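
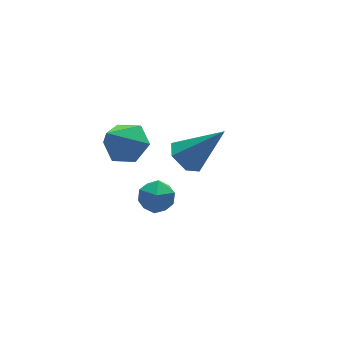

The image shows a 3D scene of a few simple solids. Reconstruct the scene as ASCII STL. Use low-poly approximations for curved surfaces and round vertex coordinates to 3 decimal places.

solid 
facet normal 0.518 0.321 -0.793
outer loop
vertex -2.64 2.905 -0.178
vertex -3.249 2.686 -0.665
vertex -3.23 3.432 -0.35
endloop
endfacet
facet normal 0.226 0.522 0.823
outer loop
vertex -2.64 2.905 -0.178
vertex -3.23 3.432 -0.35
vertex -4.171 2.114 0.745
endloop
endfacet
facet normal 0.518 0.322 -0.793
outer loop
vertex -3.23 3.432 -0.35
vertex -3.249 2.686 -0.665
vertex -3.84 3.213 -0.837
endloop
endfacet
facet normal -0.569 0.726 0.386
outer loop
vertex -3.23 3.432 -0.35
vertex -3.84 3.213 -0.837
vertex -4.171 2.114 0.745
endloop
endfacet
facet normal 0.518 0.322 -0.792
outer loop
vertex -3.84 3.213 -0.837
vertex -3.249 2.686 -0.665
vertex -3.858 2.467 -1.152
endloop
endfacet
facet normal -0.985 0.086 -0.147
outer loop
vertex -3.84 3.213 -0.837
vertex -3.858 2.467 -1.152
vertex -4.171 2.114 0.745
endloop
endfacet
facet normal 0.518 0.321 -0.793
outer loop
vertex -3.858 2.467 -1.152
vertex -3.249 2.686 -0.665
vertex -3.268 1.94 -0.98
endloop
endfacet
facet normal -0.606 -0.758 -0.241
outer loop
vertex -3.858 2.467 -1.152
vertex -3.268 1.94 -0.98
vertex -4.171 2.114 0.745
endloop
endfacet
facet normal 0.518 0.322 -0.793
outer loop
vertex -3.268 1.94 -0.98
vertex -3.249 2.686 -0.665
vertex -2.658 2.159 -0.493
endloop
endfacet
facet normal 0.189 -0.962 0.196
outer loop
vertex -3.268 1.94 -0.98
vertex -2.658 2.159 -0.493
vertex -4.171 2.114 0.745
endloop
endfacet
facet normal 0.518 0.322 -0.792
outer loop
vertex -2.658 2.159 -0.493
vertex -3.249 2.686 -0.665
vertex -2.64 2.905 -0.178
endloop
endfacet
facet normal 0.605 -0.322 0.728
outer loop
vertex -2.658 2.159 -0.493
vertex -2.64 2.905 -0.178
vertex -4.171 2.114 0.745
endloop
endfacet
facet normal -0.312 0.032 0.950
outer loop
vertex -4.436 -1.017 0.807
vertex -4.137 -1.596 0.925
vertex -3.807 -1.028 1.014
endloop
endfacet
facet normal -0.215 0.691 0.691
outer loop
vertex -4.436 -1.017 0.807
vertex -3.807 -1.028 1.014
vertex -3.99 -0.608 0.537
endloop
endfacet
facet normal -0.632 0.766 0.117
outer loop
vertex -4.436 -1.017 0.807
vertex -3.99 -0.608 0.537
vertex -4.434 -0.915 0.152
endloop
endfacet
facet normal -0.988 0.154 0.021
outer loop
vertex -4.436 -1.017 0.807
vertex -4.434 -0.915 0.152
vertex -4.524 -1.526 0.392
endloop
endfacet
facet normal -0.790 -0.299 0.535
outer loop
vertex -4.436 -1.017 0.807
vertex -4.524 -1.526 0.392
vertex -4.137 -1.596 0.925
endloop
endfacet
facet normal 0.464 0.745 0.478
outer loop
vertex -3.99 -0.608 0.537
vertex -3.807 -1.028 1.014
vertex -3.416 -0.934 0.488
endloop
endfacet
facet normal 0.306 -0.318 0.897
outer loop
vertex -3.807 -1.028 1.014
vertex -4.137 -1.596 0.925
vertex -3.506 -1.545 0.728
endloop
endfacet
facet normal -0.466 -0.855 0.226
outer loop
vertex -4.137 -1.596 0.925
vertex -4.524 -1.526 0.392
vertex -3.95 -1.852 0.343
endloop
endfacet
facet normal -0.786 -0.122 -0.606
outer loop
vertex -4.524 -1.526 0.392
vertex -4.434 -0.915 0.152
vertex -4.133 -1.432 -0.134
endloop
endfacet
facet normal -0.210 0.868 -0.449
outer loop
vertex -4.434 -0.915 0.152
vertex -3.99 -0.608 0.537
vertex -3.803 -0.864 -0.045
endloop
endfacet
facet normal 0.988 -0.154 -0.021
outer loop
vertex -3.504 -1.443 0.073
vertex -3.416 -0.934 0.488
vertex -3.506 -1.545 0.728
endloop
endfacet
facet normal 0.632 -0.766 -0.117
outer loop
vertex -3.504 -1.443 0.073
vertex -3.506 -1.545 0.728
vertex -3.95 -1.852 0.343
endloop
endfacet
facet normal 0.215 -0.691 -0.691
outer loop
vertex -3.504 -1.443 0.073
vertex -3.95 -1.852 0.343
vertex -4.133 -1.432 -0.134
endloop
endfacet
facet normal 0.312 -0.032 -0.950
outer loop
vertex -3.504 -1.443 0.073
vertex -4.133 -1.432 -0.134
vertex -3.803 -0.864 -0.045
endloop
endfacet
facet normal 0.790 0.299 -0.535
outer loop
vertex -3.504 -1.443 0.073
vertex -3.803 -0.864 -0.045
vertex -3.416 -0.934 0.488
endloop
endfacet
facet normal 0.786 0.122 0.606
outer loop
vertex -3.506 -1.545 0.728
vertex -3.416 -0.934 0.488
vertex -3.807 -1.028 1.014
endloop
endfacet
facet normal 0.210 -0.868 0.449
outer loop
vertex -3.95 -1.852 0.343
vertex -3.506 -1.545 0.728
vertex -4.137 -1.596 0.925
endloop
endfacet
facet normal -0.464 -0.745 -0.478
outer loop
vertex -4.133 -1.432 -0.134
vertex -3.95 -1.852 0.343
vertex -4.524 -1.526 0.392
endloop
endfacet
facet normal -0.306 0.318 -0.897
outer loop
vertex -3.803 -0.864 -0.045
vertex -4.133 -1.432 -0.134
vertex -4.434 -0.915 0.152
endloop
endfacet
facet normal 0.466 0.855 -0.226
outer loop
vertex -3.416 -0.934 0.488
vertex -3.803 -0.864 -0.045
vertex -3.99 -0.608 0.537
endloop
endfacet
facet normal -0.629 0.268 -0.730
outer loop
vertex -0.839 2.327 -2.17
vertex -1.391 2.189 -1.745
vertex -1.104 2.838 -1.754
endloop
endfacet
facet normal 0.846 0.523 -0.103
outer loop
vertex -0.839 2.327 -2.17
vertex -1.104 2.838 -1.754
vertex -0.229 1.691 -0.395
endloop
endfacet
facet normal -0.629 0.268 -0.730
outer loop
vertex -1.104 2.838 -1.754
vertex -1.391 2.189 -1.745
vertex -1.656 2.7 -1.329
endloop
endfacet
facet normal 0.217 0.810 0.544
outer loop
vertex -1.104 2.838 -1.754
vertex -1.656 2.7 -1.329
vertex -0.229 1.691 -0.395
endloop
endfacet
facet normal -0.628 0.269 -0.730
outer loop
vertex -1.656 2.7 -1.329
vertex -1.391 2.189 -1.745
vertex -1.943 2.051 -1.321
endloop
endfacet
facet normal -0.432 0.202 0.879
outer loop
vertex -1.656 2.7 -1.329
vertex -1.943 2.051 -1.321
vertex -0.229 1.691 -0.395
endloop
endfacet
facet normal -0.628 0.269 -0.730
outer loop
vertex -1.943 2.051 -1.321
vertex -1.391 2.189 -1.745
vertex -1.679 1.54 -1.736
endloop
endfacet
facet normal -0.450 -0.691 0.565
outer loop
vertex -1.943 2.051 -1.321
vertex -1.679 1.54 -1.736
vertex -0.229 1.691 -0.395
endloop
endfacet
facet normal -0.629 0.269 -0.729
outer loop
vertex -1.679 1.54 -1.736
vertex -1.391 2.189 -1.745
vertex -1.127 1.678 -2.161
endloop
endfacet
facet normal 0.180 -0.980 -0.084
outer loop
vertex -1.679 1.54 -1.736
vertex -1.127 1.678 -2.161
vertex -0.229 1.691 -0.395
endloop
endfacet
facet normal -0.629 0.269 -0.729
outer loop
vertex -1.127 1.678 -2.161
vertex -1.391 2.189 -1.745
vertex -0.839 2.327 -2.17
endloop
endfacet
facet normal 0.828 -0.373 -0.418
outer loop
vertex -1.127 1.678 -2.161
vertex -0.839 2.327 -2.17
vertex -0.229 1.691 -0.395
endloop
endfacet

endsolid


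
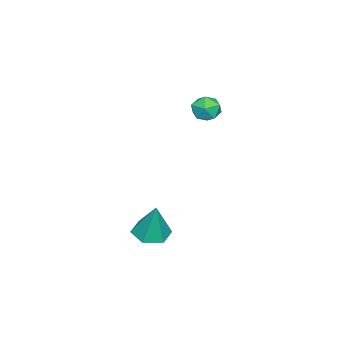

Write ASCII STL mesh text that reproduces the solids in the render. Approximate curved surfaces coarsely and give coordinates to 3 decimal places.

solid 
facet normal -0.188 -0.219 -0.958
outer loop
vertex 2.907 -1.473 -4.956
vertex 2.035 -1.494 -4.78
vertex 2.421 -0.731 -5.03
endloop
endfacet
facet normal 0.826 0.552 0.111
outer loop
vertex 2.907 -1.473 -4.956
vertex 2.421 -0.731 -5.03
vertex 2.385 -1.086 -3.0
endloop
endfacet
facet normal -0.188 -0.219 -0.958
outer loop
vertex 2.421 -0.731 -5.03
vertex 2.035 -1.494 -4.78
vertex 1.548 -0.752 -4.854
endloop
endfacet
facet normal 0.011 0.985 0.172
outer loop
vertex 2.421 -0.731 -5.03
vertex 1.548 -0.752 -4.854
vertex 2.385 -1.086 -3.0
endloop
endfacet
facet normal -0.187 -0.218 -0.958
outer loop
vertex 1.548 -0.752 -4.854
vertex 2.035 -1.494 -4.78
vertex 1.163 -1.515 -4.605
endloop
endfacet
facet normal -0.743 0.515 0.428
outer loop
vertex 1.548 -0.752 -4.854
vertex 1.163 -1.515 -4.605
vertex 2.385 -1.086 -3.0
endloop
endfacet
facet normal -0.187 -0.219 -0.958
outer loop
vertex 1.163 -1.515 -4.605
vertex 2.035 -1.494 -4.78
vertex 1.65 -2.256 -4.531
endloop
endfacet
facet normal -0.681 -0.386 0.622
outer loop
vertex 1.163 -1.515 -4.605
vertex 1.65 -2.256 -4.531
vertex 2.385 -1.086 -3.0
endloop
endfacet
facet normal -0.188 -0.218 -0.958
outer loop
vertex 1.65 -2.256 -4.531
vertex 2.035 -1.494 -4.78
vertex 2.522 -2.235 -4.707
endloop
endfacet
facet normal 0.133 -0.817 0.561
outer loop
vertex 1.65 -2.256 -4.531
vertex 2.522 -2.235 -4.707
vertex 2.385 -1.086 -3.0
endloop
endfacet
facet normal -0.188 -0.218 -0.958
outer loop
vertex 2.522 -2.235 -4.707
vertex 2.035 -1.494 -4.78
vertex 2.907 -1.473 -4.956
endloop
endfacet
facet normal 0.886 -0.348 0.305
outer loop
vertex 2.522 -2.235 -4.707
vertex 2.907 -1.473 -4.956
vertex 2.385 -1.086 -3.0
endloop
endfacet
facet normal -0.585 0.771 0.249
outer loop
vertex -1.636 0.082 1.05
vertex -1.846 -0.281 1.68
vertex -1.242 0.174 1.69
endloop
endfacet
facet normal -0.022 0.991 -0.129
outer loop
vertex -1.636 0.082 1.05
vertex -1.242 0.174 1.69
vertex -0.879 0.096 1.029
endloop
endfacet
facet normal -0.033 0.653 -0.757
outer loop
vertex -1.636 0.082 1.05
vertex -0.879 0.096 1.029
vertex -1.26 -0.407 0.612
endloop
endfacet
facet normal -0.602 0.224 -0.767
outer loop
vertex -1.636 0.082 1.05
vertex -1.26 -0.407 0.612
vertex -1.858 -0.641 1.013
endloop
endfacet
facet normal -0.944 0.297 -0.143
outer loop
vertex -1.636 0.082 1.05
vertex -1.858 -0.641 1.013
vertex -1.846 -0.281 1.68
endloop
endfacet
facet normal 0.569 0.793 0.219
outer loop
vertex -0.879 0.096 1.029
vertex -1.242 0.174 1.69
vertex -0.622 -0.259 1.647
endloop
endfacet
facet normal -0.342 0.436 0.833
outer loop
vertex -1.242 0.174 1.69
vertex -1.846 -0.281 1.68
vertex -1.22 -0.493 2.048
endloop
endfacet
facet normal -0.924 -0.330 0.195
outer loop
vertex -1.846 -0.281 1.68
vertex -1.858 -0.641 1.013
vertex -1.601 -0.996 1.631
endloop
endfacet
facet normal -0.370 -0.449 -0.813
outer loop
vertex -1.858 -0.641 1.013
vertex -1.26 -0.407 0.612
vertex -1.238 -1.074 0.97
endloop
endfacet
facet normal 0.552 0.244 -0.798
outer loop
vertex -1.26 -0.407 0.612
vertex -0.879 0.096 1.029
vertex -0.634 -0.619 0.98
endloop
endfacet
facet normal 0.602 -0.224 0.767
outer loop
vertex -0.844 -0.982 1.61
vertex -0.622 -0.259 1.647
vertex -1.22 -0.493 2.048
endloop
endfacet
facet normal 0.033 -0.653 0.757
outer loop
vertex -0.844 -0.982 1.61
vertex -1.22 -0.493 2.048
vertex -1.601 -0.996 1.631
endloop
endfacet
facet normal 0.022 -0.991 0.129
outer loop
vertex -0.844 -0.982 1.61
vertex -1.601 -0.996 1.631
vertex -1.238 -1.074 0.97
endloop
endfacet
facet normal 0.585 -0.771 -0.249
outer loop
vertex -0.844 -0.982 1.61
vertex -1.238 -1.074 0.97
vertex -0.634 -0.619 0.98
endloop
endfacet
facet normal 0.944 -0.297 0.143
outer loop
vertex -0.844 -0.982 1.61
vertex -0.634 -0.619 0.98
vertex -0.622 -0.259 1.647
endloop
endfacet
facet normal 0.370 0.449 0.813
outer loop
vertex -1.22 -0.493 2.048
vertex -0.622 -0.259 1.647
vertex -1.242 0.174 1.69
endloop
endfacet
facet normal -0.552 -0.244 0.798
outer loop
vertex -1.601 -0.996 1.631
vertex -1.22 -0.493 2.048
vertex -1.846 -0.281 1.68
endloop
endfacet
facet normal -0.569 -0.793 -0.219
outer loop
vertex -1.238 -1.074 0.97
vertex -1.601 -0.996 1.631
vertex -1.858 -0.641 1.013
endloop
endfacet
facet normal 0.342 -0.436 -0.833
outer loop
vertex -0.634 -0.619 0.98
vertex -1.238 -1.074 0.97
vertex -1.26 -0.407 0.612
endloop
endfacet
facet normal 0.924 0.330 -0.195
outer loop
vertex -0.622 -0.259 1.647
vertex -0.634 -0.619 0.98
vertex -0.879 0.096 1.029
endloop
endfacet

endsolid


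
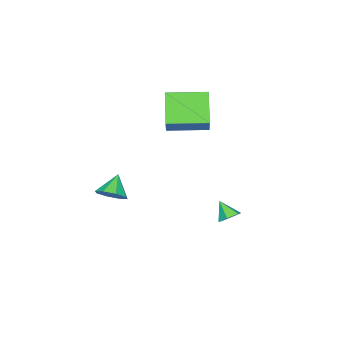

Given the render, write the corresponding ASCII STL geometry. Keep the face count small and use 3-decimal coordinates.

solid 
facet normal -0.580 -0.443 -0.684
outer loop
vertex -2.547 -3.291 3.357
vertex -3.834 -1.67 3.398
vertex -1.546 -2.461 1.971
endloop
endfacet
facet normal 0.622 -0.783 -0.020
outer loop
vertex -0.486 -1.65 3.222
vertex -2.547 -3.291 3.357
vertex -1.546 -2.461 1.971
endloop
endfacet
facet normal -0.580 -0.444 -0.684
outer loop
vertex -1.546 -2.461 1.971
vertex -3.834 -1.67 3.398
vertex -2.834 -0.841 2.012
endloop
endfacet
facet normal 0.526 0.437 -0.729
outer loop
vertex -2.834 -0.841 2.012
vertex -0.486 -1.65 3.222
vertex -1.546 -2.461 1.971
endloop
endfacet
facet normal -0.527 -0.437 0.729
outer loop
vertex -2.547 -3.291 3.357
vertex -2.774 -0.859 4.649
vertex -3.834 -1.67 3.398
endloop
endfacet
facet normal 0.622 -0.783 -0.019
outer loop
vertex -1.486 -2.479 4.608
vertex -2.547 -3.291 3.357
vertex -0.486 -1.65 3.222
endloop
endfacet
facet normal -0.526 -0.437 0.730
outer loop
vertex -1.486 -2.479 4.608
vertex -2.774 -0.859 4.649
vertex -2.547 -3.291 3.357
endloop
endfacet
facet normal -0.622 0.783 0.019
outer loop
vertex -3.834 -1.67 3.398
vertex -2.774 -0.859 4.649
vertex -2.834 -0.841 2.012
endloop
endfacet
facet normal 0.526 0.436 -0.730
outer loop
vertex -1.773 -0.029 3.263
vertex -0.486 -1.65 3.222
vertex -2.834 -0.841 2.012
endloop
endfacet
facet normal -0.622 0.783 0.019
outer loop
vertex -2.834 -0.841 2.012
vertex -2.774 -0.859 4.649
vertex -1.773 -0.029 3.263
endloop
endfacet
facet normal 0.580 0.443 0.684
outer loop
vertex -1.773 -0.029 3.263
vertex -1.486 -2.479 4.608
vertex -0.486 -1.65 3.222
endloop
endfacet
facet normal 0.579 0.443 0.684
outer loop
vertex -2.774 -0.859 4.649
vertex -1.486 -2.479 4.608
vertex -1.773 -0.029 3.263
endloop
endfacet
facet normal 0.666 0.207 -0.717
outer loop
vertex 3.432 -2.234 0.281
vertex 2.839 -2.239 -0.271
vertex 3.175 -1.675 0.204
endloop
endfacet
facet normal 0.193 0.220 0.956
outer loop
vertex 3.432 -2.234 0.281
vertex 3.175 -1.675 0.204
vertex 2.001 -2.501 0.631
endloop
endfacet
facet normal 0.665 0.208 -0.717
outer loop
vertex 3.175 -1.675 0.204
vertex 2.839 -2.239 -0.271
vertex 2.721 -1.447 -0.151
endloop
endfacet
facet normal -0.216 0.673 0.708
outer loop
vertex 3.175 -1.675 0.204
vertex 2.721 -1.447 -0.151
vertex 2.001 -2.501 0.631
endloop
endfacet
facet normal 0.667 0.208 -0.716
outer loop
vertex 2.721 -1.447 -0.151
vertex 2.839 -2.239 -0.271
vertex 2.337 -1.682 -0.577
endloop
endfacet
facet normal -0.697 0.669 0.259
outer loop
vertex 2.721 -1.447 -0.151
vertex 2.337 -1.682 -0.577
vertex 2.001 -2.501 0.631
endloop
endfacet
facet normal 0.667 0.208 -0.716
outer loop
vertex 2.337 -1.682 -0.577
vertex 2.839 -2.239 -0.271
vertex 2.247 -2.244 -0.824
endloop
endfacet
facet normal -0.969 0.211 -0.127
outer loop
vertex 2.337 -1.682 -0.577
vertex 2.247 -2.244 -0.824
vertex 2.001 -2.501 0.631
endloop
endfacet
facet normal 0.667 0.208 -0.716
outer loop
vertex 2.247 -2.244 -0.824
vertex 2.839 -2.239 -0.271
vertex 2.504 -2.803 -0.747
endloop
endfacet
facet normal -0.873 -0.432 -0.224
outer loop
vertex 2.247 -2.244 -0.824
vertex 2.504 -2.803 -0.747
vertex 2.001 -2.501 0.631
endloop
endfacet
facet normal 0.666 0.209 -0.716
outer loop
vertex 2.504 -2.803 -0.747
vertex 2.839 -2.239 -0.271
vertex 2.958 -3.031 -0.391
endloop
endfacet
facet normal -0.464 -0.885 0.025
outer loop
vertex 2.504 -2.803 -0.747
vertex 2.958 -3.031 -0.391
vertex 2.001 -2.501 0.631
endloop
endfacet
facet normal 0.666 0.209 -0.717
outer loop
vertex 2.958 -3.031 -0.391
vertex 2.839 -2.239 -0.271
vertex 3.342 -2.796 0.034
endloop
endfacet
facet normal 0.016 -0.881 0.472
outer loop
vertex 2.958 -3.031 -0.391
vertex 3.342 -2.796 0.034
vertex 2.001 -2.501 0.631
endloop
endfacet
facet normal 0.665 0.208 -0.717
outer loop
vertex 3.342 -2.796 0.034
vertex 2.839 -2.239 -0.271
vertex 3.432 -2.234 0.281
endloop
endfacet
facet normal 0.289 -0.424 0.859
outer loop
vertex 3.342 -2.796 0.034
vertex 3.432 -2.234 0.281
vertex 2.001 -2.501 0.631
endloop
endfacet
facet normal 0.142 0.678 -0.721
outer loop
vertex -1.202 0.974 -2.938
vertex -1.754 1.226 -2.81
vertex -1.245 1.429 -2.519
endloop
endfacet
facet normal 0.822 -0.342 0.456
outer loop
vertex -1.202 0.974 -2.938
vertex -1.245 1.429 -2.519
vertex -1.906 0.494 -2.03
endloop
endfacet
facet normal 0.142 0.678 -0.722
outer loop
vertex -1.245 1.429 -2.519
vertex -1.754 1.226 -2.81
vertex -1.796 1.681 -2.391
endloop
endfacet
facet normal 0.325 0.247 0.913
outer loop
vertex -1.245 1.429 -2.519
vertex -1.796 1.681 -2.391
vertex -1.906 0.494 -2.03
endloop
endfacet
facet normal 0.141 0.678 -0.722
outer loop
vertex -1.796 1.681 -2.391
vertex -1.754 1.226 -2.81
vertex -2.305 1.478 -2.681
endloop
endfacet
facet normal -0.558 0.288 0.778
outer loop
vertex -1.796 1.681 -2.391
vertex -2.305 1.478 -2.681
vertex -1.906 0.494 -2.03
endloop
endfacet
facet normal 0.141 0.678 -0.722
outer loop
vertex -2.305 1.478 -2.681
vertex -1.754 1.226 -2.81
vertex -2.262 1.023 -3.1
endloop
endfacet
facet normal -0.947 -0.261 0.186
outer loop
vertex -2.305 1.478 -2.681
vertex -2.262 1.023 -3.1
vertex -1.906 0.494 -2.03
endloop
endfacet
facet normal 0.141 0.678 -0.722
outer loop
vertex -2.262 1.023 -3.1
vertex -1.754 1.226 -2.81
vertex -1.711 0.771 -3.229
endloop
endfacet
facet normal -0.452 -0.850 -0.270
outer loop
vertex -2.262 1.023 -3.1
vertex -1.711 0.771 -3.229
vertex -1.906 0.494 -2.03
endloop
endfacet
facet normal 0.142 0.678 -0.721
outer loop
vertex -1.711 0.771 -3.229
vertex -1.754 1.226 -2.81
vertex -1.202 0.974 -2.938
endloop
endfacet
facet normal 0.433 -0.891 -0.135
outer loop
vertex -1.711 0.771 -3.229
vertex -1.202 0.974 -2.938
vertex -1.906 0.494 -2.03
endloop
endfacet

endsolid


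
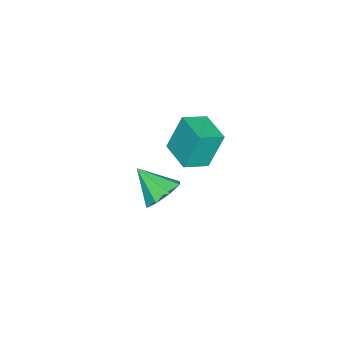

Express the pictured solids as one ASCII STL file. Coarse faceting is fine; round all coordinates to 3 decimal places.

solid 
facet normal -0.743 0.559 -0.369
outer loop
vertex 1.67 1.506 2.004
vertex 2.629 2.734 1.933
vertex 2.168 1.016 0.259
endloop
endfacet
facet normal -0.615 -0.787 0.045
outer loop
vertex 3.111 0.306 0.727
vertex 1.67 1.506 2.004
vertex 2.168 1.016 0.259
endloop
endfacet
facet normal -0.743 0.559 -0.369
outer loop
vertex 2.168 1.016 0.259
vertex 2.629 2.734 1.933
vertex 3.127 2.244 0.188
endloop
endfacet
facet normal 0.265 -0.260 -0.928
outer loop
vertex 3.127 2.244 0.188
vertex 3.111 0.306 0.727
vertex 2.168 1.016 0.259
endloop
endfacet
facet normal -0.265 0.260 0.928
outer loop
vertex 1.67 1.506 2.004
vertex 3.572 2.024 2.401
vertex 2.629 2.734 1.933
endloop
endfacet
facet normal -0.615 -0.787 0.045
outer loop
vertex 2.613 0.796 2.472
vertex 1.67 1.506 2.004
vertex 3.111 0.306 0.727
endloop
endfacet
facet normal -0.265 0.260 0.928
outer loop
vertex 2.613 0.796 2.472
vertex 3.572 2.024 2.401
vertex 1.67 1.506 2.004
endloop
endfacet
facet normal 0.615 0.787 -0.045
outer loop
vertex 2.629 2.734 1.933
vertex 3.572 2.024 2.401
vertex 3.127 2.244 0.188
endloop
endfacet
facet normal 0.265 -0.260 -0.928
outer loop
vertex 4.07 1.534 0.656
vertex 3.111 0.306 0.727
vertex 3.127 2.244 0.188
endloop
endfacet
facet normal 0.615 0.787 -0.045
outer loop
vertex 3.127 2.244 0.188
vertex 3.572 2.024 2.401
vertex 4.07 1.534 0.656
endloop
endfacet
facet normal 0.743 -0.559 0.369
outer loop
vertex 4.07 1.534 0.656
vertex 2.613 0.796 2.472
vertex 3.111 0.306 0.727
endloop
endfacet
facet normal 0.743 -0.559 0.369
outer loop
vertex 3.572 2.024 2.401
vertex 2.613 0.796 2.472
vertex 4.07 1.534 0.656
endloop
endfacet
facet normal 0.116 0.764 -0.635
outer loop
vertex 3.01 -0.709 -4.201
vertex 2.104 -0.336 -3.918
vertex 3.065 -0.216 -3.598
endloop
endfacet
facet normal 0.823 -0.475 0.313
outer loop
vertex 3.01 -0.709 -4.201
vertex 3.065 -0.216 -3.598
vertex 1.896 -1.704 -2.782
endloop
endfacet
facet normal 0.116 0.764 -0.635
outer loop
vertex 3.065 -0.216 -3.598
vertex 2.104 -0.336 -3.918
vertex 2.556 0.206 -3.183
endloop
endfacet
facet normal 0.609 -0.044 0.792
outer loop
vertex 3.065 -0.216 -3.598
vertex 2.556 0.206 -3.183
vertex 1.896 -1.704 -2.782
endloop
endfacet
facet normal 0.116 0.764 -0.635
outer loop
vertex 2.556 0.206 -3.183
vertex 2.104 -0.336 -3.918
vertex 1.783 0.311 -3.198
endloop
endfacet
facet normal 0.009 0.203 0.979
outer loop
vertex 2.556 0.206 -3.183
vertex 1.783 0.311 -3.198
vertex 1.896 -1.704 -2.782
endloop
endfacet
facet normal 0.115 0.764 -0.635
outer loop
vertex 1.783 0.311 -3.198
vertex 2.104 -0.336 -3.918
vertex 1.197 0.036 -3.635
endloop
endfacet
facet normal -0.630 0.123 0.767
outer loop
vertex 1.783 0.311 -3.198
vertex 1.197 0.036 -3.635
vertex 1.896 -1.704 -2.782
endloop
endfacet
facet normal 0.115 0.764 -0.635
outer loop
vertex 1.197 0.036 -3.635
vertex 2.104 -0.336 -3.918
vertex 1.143 -0.457 -4.238
endloop
endfacet
facet normal -0.931 -0.238 0.278
outer loop
vertex 1.197 0.036 -3.635
vertex 1.143 -0.457 -4.238
vertex 1.896 -1.704 -2.782
endloop
endfacet
facet normal 0.115 0.764 -0.635
outer loop
vertex 1.143 -0.457 -4.238
vertex 2.104 -0.336 -3.918
vertex 1.651 -0.879 -4.654
endloop
endfacet
facet normal -0.718 -0.667 -0.200
outer loop
vertex 1.143 -0.457 -4.238
vertex 1.651 -0.879 -4.654
vertex 1.896 -1.704 -2.782
endloop
endfacet
facet normal 0.116 0.764 -0.635
outer loop
vertex 1.651 -0.879 -4.654
vertex 2.104 -0.336 -3.918
vertex 2.425 -0.983 -4.638
endloop
endfacet
facet normal -0.115 -0.914 -0.388
outer loop
vertex 1.651 -0.879 -4.654
vertex 2.425 -0.983 -4.638
vertex 1.896 -1.704 -2.782
endloop
endfacet
facet normal 0.116 0.764 -0.635
outer loop
vertex 2.425 -0.983 -4.638
vertex 2.104 -0.336 -3.918
vertex 3.01 -0.709 -4.201
endloop
endfacet
facet normal 0.522 -0.835 -0.175
outer loop
vertex 2.425 -0.983 -4.638
vertex 3.01 -0.709 -4.201
vertex 1.896 -1.704 -2.782
endloop
endfacet

endsolid


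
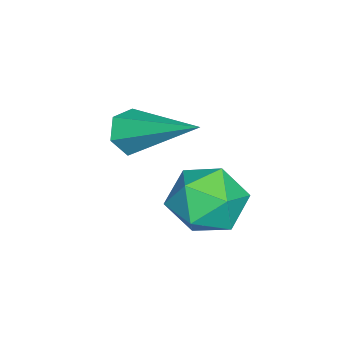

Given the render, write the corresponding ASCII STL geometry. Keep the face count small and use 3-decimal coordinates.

solid 
facet normal -0.759 -0.168 0.629
outer loop
vertex 2.756 -1.295 3.331
vertex 3.184 -1.947 3.673
vertex 3.276 -1.163 3.993
endloop
endfacet
facet normal -0.717 0.524 0.459
outer loop
vertex 2.756 -1.295 3.331
vertex 3.276 -1.163 3.993
vertex 3.264 -0.611 3.344
endloop
endfacet
facet normal -0.775 0.580 -0.249
outer loop
vertex 2.756 -1.295 3.331
vertex 3.264 -0.611 3.344
vertex 3.164 -1.054 2.623
endloop
endfacet
facet normal -0.852 -0.076 -0.517
outer loop
vertex 2.756 -1.295 3.331
vertex 3.164 -1.054 2.623
vertex 3.114 -1.879 2.827
endloop
endfacet
facet normal -0.842 -0.539 0.026
outer loop
vertex 2.756 -1.295 3.331
vertex 3.114 -1.879 2.827
vertex 3.184 -1.947 3.673
endloop
endfacet
facet normal -0.069 0.759 0.647
outer loop
vertex 3.264 -0.611 3.344
vertex 3.276 -1.163 3.993
vertex 4.006 -0.841 3.693
endloop
endfacet
facet normal -0.136 -0.361 0.923
outer loop
vertex 3.276 -1.163 3.993
vertex 3.184 -1.947 3.673
vertex 3.956 -1.666 3.897
endloop
endfacet
facet normal -0.272 -0.961 -0.055
outer loop
vertex 3.184 -1.947 3.673
vertex 3.114 -1.879 2.827
vertex 3.856 -2.109 3.176
endloop
endfacet
facet normal -0.289 -0.213 -0.933
outer loop
vertex 3.114 -1.879 2.827
vertex 3.164 -1.054 2.623
vertex 3.844 -1.557 2.527
endloop
endfacet
facet normal -0.165 0.850 -0.500
outer loop
vertex 3.164 -1.054 2.623
vertex 3.264 -0.611 3.344
vertex 3.936 -0.773 2.847
endloop
endfacet
facet normal 0.852 0.076 0.517
outer loop
vertex 4.364 -1.425 3.189
vertex 4.006 -0.841 3.693
vertex 3.956 -1.666 3.897
endloop
endfacet
facet normal 0.775 -0.580 0.249
outer loop
vertex 4.364 -1.425 3.189
vertex 3.956 -1.666 3.897
vertex 3.856 -2.109 3.176
endloop
endfacet
facet normal 0.717 -0.524 -0.459
outer loop
vertex 4.364 -1.425 3.189
vertex 3.856 -2.109 3.176
vertex 3.844 -1.557 2.527
endloop
endfacet
facet normal 0.759 0.168 -0.629
outer loop
vertex 4.364 -1.425 3.189
vertex 3.844 -1.557 2.527
vertex 3.936 -0.773 2.847
endloop
endfacet
facet normal 0.842 0.539 -0.026
outer loop
vertex 4.364 -1.425 3.189
vertex 3.936 -0.773 2.847
vertex 4.006 -0.841 3.693
endloop
endfacet
facet normal 0.289 0.213 0.933
outer loop
vertex 3.956 -1.666 3.897
vertex 4.006 -0.841 3.693
vertex 3.276 -1.163 3.993
endloop
endfacet
facet normal 0.165 -0.850 0.500
outer loop
vertex 3.856 -2.109 3.176
vertex 3.956 -1.666 3.897
vertex 3.184 -1.947 3.673
endloop
endfacet
facet normal 0.069 -0.759 -0.647
outer loop
vertex 3.844 -1.557 2.527
vertex 3.856 -2.109 3.176
vertex 3.114 -1.879 2.827
endloop
endfacet
facet normal 0.136 0.361 -0.923
outer loop
vertex 3.936 -0.773 2.847
vertex 3.844 -1.557 2.527
vertex 3.164 -1.054 2.623
endloop
endfacet
facet normal 0.272 0.961 0.055
outer loop
vertex 4.006 -0.841 3.693
vertex 3.936 -0.773 2.847
vertex 3.264 -0.611 3.344
endloop
endfacet
facet normal -0.290 -0.828 -0.480
outer loop
vertex 2.198 -3.399 3.007
vertex 1.797 -3.488 3.403
vertex 1.677 -3.178 2.94
endloop
endfacet
facet normal 0.346 0.595 -0.726
outer loop
vertex 2.198 -3.399 3.007
vertex 1.677 -3.178 2.94
vertex 2.363 -1.872 4.337
endloop
endfacet
facet normal -0.290 -0.828 -0.479
outer loop
vertex 1.677 -3.178 2.94
vertex 1.797 -3.488 3.403
vertex 1.276 -3.266 3.335
endloop
endfacet
facet normal -0.557 0.725 -0.404
outer loop
vertex 1.677 -3.178 2.94
vertex 1.276 -3.266 3.335
vertex 2.363 -1.872 4.337
endloop
endfacet
facet normal -0.291 -0.829 -0.478
outer loop
vertex 1.276 -3.266 3.335
vertex 1.797 -3.488 3.403
vertex 1.396 -3.576 3.799
endloop
endfacet
facet normal -0.834 0.335 0.439
outer loop
vertex 1.276 -3.266 3.335
vertex 1.396 -3.576 3.799
vertex 2.363 -1.872 4.337
endloop
endfacet
facet normal -0.291 -0.828 -0.479
outer loop
vertex 1.396 -3.576 3.799
vertex 1.797 -3.488 3.403
vertex 1.917 -3.798 3.866
endloop
endfacet
facet normal -0.204 -0.188 0.961
outer loop
vertex 1.396 -3.576 3.799
vertex 1.917 -3.798 3.866
vertex 2.363 -1.872 4.337
endloop
endfacet
facet normal -0.289 -0.828 -0.480
outer loop
vertex 1.917 -3.798 3.866
vertex 1.797 -3.488 3.403
vertex 2.318 -3.709 3.471
endloop
endfacet
facet normal 0.700 -0.318 0.639
outer loop
vertex 1.917 -3.798 3.866
vertex 2.318 -3.709 3.471
vertex 2.363 -1.872 4.337
endloop
endfacet
facet normal -0.289 -0.829 -0.479
outer loop
vertex 2.318 -3.709 3.471
vertex 1.797 -3.488 3.403
vertex 2.198 -3.399 3.007
endloop
endfacet
facet normal 0.976 0.072 -0.204
outer loop
vertex 2.318 -3.709 3.471
vertex 2.198 -3.399 3.007
vertex 2.363 -1.872 4.337
endloop
endfacet

endsolid


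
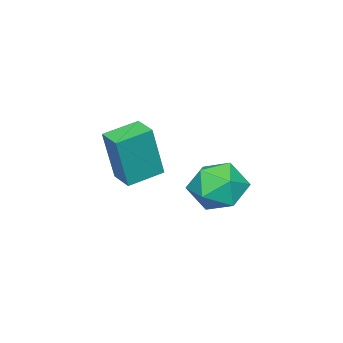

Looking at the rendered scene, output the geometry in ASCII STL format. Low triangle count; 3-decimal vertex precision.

solid 
facet normal -0.860 0.456 0.227
outer loop
vertex 2.817 -0.886 0.714
vertex 3.225 -0.096 0.673
vertex 2.365 -0.755 -1.261
endloop
endfacet
facet normal -0.459 -0.887 0.046
outer loop
vertex 3.475 -1.344 -1.553
vertex 2.817 -0.886 0.714
vertex 2.365 -0.755 -1.261
endloop
endfacet
facet normal -0.860 0.457 0.227
outer loop
vertex 2.365 -0.755 -1.261
vertex 3.225 -0.096 0.673
vertex 2.774 0.035 -1.301
endloop
endfacet
facet normal -0.221 0.065 -0.973
outer loop
vertex 2.774 0.035 -1.301
vertex 3.475 -1.344 -1.553
vertex 2.365 -0.755 -1.261
endloop
endfacet
facet normal 0.222 -0.064 0.973
outer loop
vertex 2.817 -0.886 0.714
vertex 4.335 -0.685 0.381
vertex 3.225 -0.096 0.673
endloop
endfacet
facet normal -0.459 -0.887 0.046
outer loop
vertex 3.926 -1.475 0.421
vertex 2.817 -0.886 0.714
vertex 3.475 -1.344 -1.553
endloop
endfacet
facet normal 0.222 -0.066 0.973
outer loop
vertex 3.926 -1.475 0.421
vertex 4.335 -0.685 0.381
vertex 2.817 -0.886 0.714
endloop
endfacet
facet normal 0.459 0.887 -0.046
outer loop
vertex 3.225 -0.096 0.673
vertex 4.335 -0.685 0.381
vertex 2.774 0.035 -1.301
endloop
endfacet
facet normal -0.223 0.065 -0.973
outer loop
vertex 3.883 -0.554 -1.594
vertex 3.475 -1.344 -1.553
vertex 2.774 0.035 -1.301
endloop
endfacet
facet normal 0.459 0.887 -0.046
outer loop
vertex 2.774 0.035 -1.301
vertex 4.335 -0.685 0.381
vertex 3.883 -0.554 -1.594
endloop
endfacet
facet normal 0.860 -0.456 -0.227
outer loop
vertex 3.883 -0.554 -1.594
vertex 3.926 -1.475 0.421
vertex 3.475 -1.344 -1.553
endloop
endfacet
facet normal 0.860 -0.457 -0.227
outer loop
vertex 4.335 -0.685 0.381
vertex 3.926 -1.475 0.421
vertex 3.883 -0.554 -1.594
endloop
endfacet
facet normal -0.805 0.411 0.428
outer loop
vertex 3.518 3.56 -0.563
vertex 3.032 2.678 -0.629
vertex 3.579 2.893 0.192
endloop
endfacet
facet normal -0.206 0.725 0.657
outer loop
vertex 3.518 3.56 -0.563
vertex 3.579 2.893 0.192
vertex 4.402 3.396 -0.105
endloop
endfacet
facet normal 0.137 0.987 0.089
outer loop
vertex 3.518 3.56 -0.563
vertex 4.402 3.396 -0.105
vertex 4.364 3.492 -1.109
endloop
endfacet
facet normal -0.250 0.835 -0.491
outer loop
vertex 3.518 3.56 -0.563
vertex 4.364 3.492 -1.109
vertex 3.517 3.048 -1.433
endloop
endfacet
facet normal -0.831 0.479 -0.281
outer loop
vertex 3.518 3.56 -0.563
vertex 3.517 3.048 -1.433
vertex 3.032 2.678 -0.629
endloop
endfacet
facet normal 0.207 0.224 0.952
outer loop
vertex 4.402 3.396 -0.105
vertex 3.579 2.893 0.192
vertex 4.463 2.412 0.113
endloop
endfacet
facet normal -0.762 -0.284 0.582
outer loop
vertex 3.579 2.893 0.192
vertex 3.032 2.678 -0.629
vertex 3.616 1.968 -0.211
endloop
endfacet
facet normal -0.805 -0.175 -0.566
outer loop
vertex 3.032 2.678 -0.629
vertex 3.517 3.048 -1.433
vertex 3.578 2.064 -1.215
endloop
endfacet
facet normal 0.137 0.400 -0.906
outer loop
vertex 3.517 3.048 -1.433
vertex 4.364 3.492 -1.109
vertex 4.401 2.567 -1.512
endloop
endfacet
facet normal 0.762 0.646 0.033
outer loop
vertex 4.364 3.492 -1.109
vertex 4.402 3.396 -0.105
vertex 4.948 2.782 -0.691
endloop
endfacet
facet normal 0.250 -0.835 0.491
outer loop
vertex 4.462 1.9 -0.757
vertex 4.463 2.412 0.113
vertex 3.616 1.968 -0.211
endloop
endfacet
facet normal -0.137 -0.987 -0.089
outer loop
vertex 4.462 1.9 -0.757
vertex 3.616 1.968 -0.211
vertex 3.578 2.064 -1.215
endloop
endfacet
facet normal 0.206 -0.725 -0.657
outer loop
vertex 4.462 1.9 -0.757
vertex 3.578 2.064 -1.215
vertex 4.401 2.567 -1.512
endloop
endfacet
facet normal 0.805 -0.411 -0.428
outer loop
vertex 4.462 1.9 -0.757
vertex 4.401 2.567 -1.512
vertex 4.948 2.782 -0.691
endloop
endfacet
facet normal 0.831 -0.479 0.281
outer loop
vertex 4.462 1.9 -0.757
vertex 4.948 2.782 -0.691
vertex 4.463 2.412 0.113
endloop
endfacet
facet normal -0.137 -0.400 0.906
outer loop
vertex 3.616 1.968 -0.211
vertex 4.463 2.412 0.113
vertex 3.579 2.893 0.192
endloop
endfacet
facet normal -0.762 -0.646 -0.033
outer loop
vertex 3.578 2.064 -1.215
vertex 3.616 1.968 -0.211
vertex 3.032 2.678 -0.629
endloop
endfacet
facet normal -0.207 -0.224 -0.952
outer loop
vertex 4.401 2.567 -1.512
vertex 3.578 2.064 -1.215
vertex 3.517 3.048 -1.433
endloop
endfacet
facet normal 0.762 0.284 -0.582
outer loop
vertex 4.948 2.782 -0.691
vertex 4.401 2.567 -1.512
vertex 4.364 3.492 -1.109
endloop
endfacet
facet normal 0.805 0.175 0.566
outer loop
vertex 4.463 2.412 0.113
vertex 4.948 2.782 -0.691
vertex 4.402 3.396 -0.105
endloop
endfacet

endsolid


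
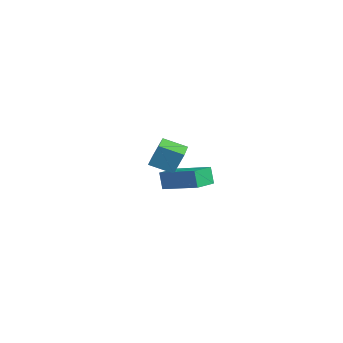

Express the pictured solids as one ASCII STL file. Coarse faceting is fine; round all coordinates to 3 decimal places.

solid 
facet normal -0.853 -0.440 -0.281
outer loop
vertex -2.011 1.044 -2.579
vertex -2.501 2.112 -2.765
vertex -1.728 1.028 -3.412
endloop
endfacet
facet normal 0.412 -0.897 0.157
outer loop
vertex -0.219 1.808 -2.915
vertex -2.011 1.044 -2.579
vertex -1.728 1.028 -3.412
endloop
endfacet
facet normal -0.853 -0.440 -0.281
outer loop
vertex -1.728 1.028 -3.412
vertex -2.501 2.112 -2.765
vertex -2.218 2.096 -3.599
endloop
endfacet
facet normal 0.321 -0.018 -0.947
outer loop
vertex -2.218 2.096 -3.599
vertex -0.219 1.808 -2.915
vertex -1.728 1.028 -3.412
endloop
endfacet
facet normal -0.321 0.018 0.947
outer loop
vertex -2.011 1.044 -2.579
vertex -0.992 2.892 -2.268
vertex -2.501 2.112 -2.765
endloop
endfacet
facet normal 0.412 -0.898 0.157
outer loop
vertex -0.502 1.824 -2.081
vertex -2.011 1.044 -2.579
vertex -0.219 1.808 -2.915
endloop
endfacet
facet normal -0.322 0.018 0.947
outer loop
vertex -0.502 1.824 -2.081
vertex -0.992 2.892 -2.268
vertex -2.011 1.044 -2.579
endloop
endfacet
facet normal -0.412 0.897 -0.157
outer loop
vertex -2.501 2.112 -2.765
vertex -0.992 2.892 -2.268
vertex -2.218 2.096 -3.599
endloop
endfacet
facet normal 0.321 -0.017 -0.947
outer loop
vertex -0.709 2.876 -3.101
vertex -0.219 1.808 -2.915
vertex -2.218 2.096 -3.599
endloop
endfacet
facet normal -0.412 0.898 -0.157
outer loop
vertex -2.218 2.096 -3.599
vertex -0.992 2.892 -2.268
vertex -0.709 2.876 -3.101
endloop
endfacet
facet normal 0.853 0.440 0.281
outer loop
vertex -0.709 2.876 -3.101
vertex -0.502 1.824 -2.081
vertex -0.219 1.808 -2.915
endloop
endfacet
facet normal 0.853 0.440 0.281
outer loop
vertex -0.992 2.892 -2.268
vertex -0.502 1.824 -2.081
vertex -0.709 2.876 -3.101
endloop
endfacet
facet normal -0.576 -0.725 0.378
outer loop
vertex 3.496 -2.089 1.568
vertex 2.368 -1.274 1.414
vertex 3.354 -2.46 0.64
endloop
endfacet
facet normal 0.806 -0.582 0.109
outer loop
vertex 3.952 -1.706 0.246
vertex 3.496 -2.089 1.568
vertex 3.354 -2.46 0.64
endloop
endfacet
facet normal -0.575 -0.725 0.379
outer loop
vertex 3.354 -2.46 0.64
vertex 2.368 -1.274 1.414
vertex 2.226 -1.646 0.486
endloop
endfacet
facet normal -0.141 -0.369 -0.919
outer loop
vertex 2.226 -1.646 0.486
vertex 3.952 -1.706 0.246
vertex 3.354 -2.46 0.64
endloop
endfacet
facet normal 0.141 0.369 0.919
outer loop
vertex 3.496 -2.089 1.568
vertex 2.966 -0.52 1.02
vertex 2.368 -1.274 1.414
endloop
endfacet
facet normal 0.806 -0.581 0.110
outer loop
vertex 4.094 -1.334 1.174
vertex 3.496 -2.089 1.568
vertex 3.952 -1.706 0.246
endloop
endfacet
facet normal 0.140 0.368 0.919
outer loop
vertex 4.094 -1.334 1.174
vertex 2.966 -0.52 1.02
vertex 3.496 -2.089 1.568
endloop
endfacet
facet normal -0.806 0.582 -0.110
outer loop
vertex 2.368 -1.274 1.414
vertex 2.966 -0.52 1.02
vertex 2.226 -1.646 0.486
endloop
endfacet
facet normal -0.141 -0.368 -0.919
outer loop
vertex 2.824 -0.891 0.092
vertex 3.952 -1.706 0.246
vertex 2.226 -1.646 0.486
endloop
endfacet
facet normal -0.806 0.582 -0.109
outer loop
vertex 2.226 -1.646 0.486
vertex 2.966 -0.52 1.02
vertex 2.824 -0.891 0.092
endloop
endfacet
facet normal 0.575 0.725 -0.379
outer loop
vertex 2.824 -0.891 0.092
vertex 4.094 -1.334 1.174
vertex 3.952 -1.706 0.246
endloop
endfacet
facet normal 0.575 0.725 -0.378
outer loop
vertex 2.966 -0.52 1.02
vertex 4.094 -1.334 1.174
vertex 2.824 -0.891 0.092
endloop
endfacet

endsolid


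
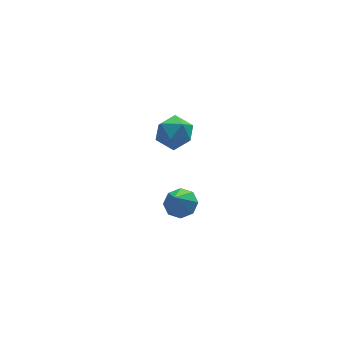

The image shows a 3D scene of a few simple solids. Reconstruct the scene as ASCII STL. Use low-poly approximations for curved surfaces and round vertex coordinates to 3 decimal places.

solid 
facet normal -0.865 0.444 0.233
outer loop
vertex -4.172 -2.925 3.354
vertex -4.719 -3.889 3.161
vertex -4.325 -3.662 4.19
endloop
endfacet
facet normal -0.322 0.739 0.592
outer loop
vertex -4.172 -2.925 3.354
vertex -4.325 -3.662 4.19
vertex -3.336 -3.139 4.076
endloop
endfacet
facet normal 0.151 0.982 0.116
outer loop
vertex -4.172 -2.925 3.354
vertex -3.336 -3.139 4.076
vertex -3.119 -3.042 2.976
endloop
endfacet
facet normal -0.100 0.838 -0.537
outer loop
vertex -4.172 -2.925 3.354
vertex -3.119 -3.042 2.976
vertex -3.973 -3.506 2.411
endloop
endfacet
facet normal -0.727 0.506 -0.465
outer loop
vertex -4.172 -2.925 3.354
vertex -3.973 -3.506 2.411
vertex -4.719 -3.889 3.161
endloop
endfacet
facet normal -0.007 0.225 0.974
outer loop
vertex -3.336 -3.139 4.076
vertex -4.325 -3.662 4.19
vertex -3.367 -4.234 4.329
endloop
endfacet
facet normal -0.884 -0.251 0.394
outer loop
vertex -4.325 -3.662 4.19
vertex -4.719 -3.889 3.161
vertex -4.221 -4.698 3.764
endloop
endfacet
facet normal -0.661 -0.151 -0.735
outer loop
vertex -4.719 -3.889 3.161
vertex -3.973 -3.506 2.411
vertex -4.004 -4.601 2.664
endloop
endfacet
facet normal 0.354 0.386 -0.852
outer loop
vertex -3.973 -3.506 2.411
vertex -3.119 -3.042 2.976
vertex -3.015 -4.078 2.55
endloop
endfacet
facet normal 0.758 0.619 0.204
outer loop
vertex -3.119 -3.042 2.976
vertex -3.336 -3.139 4.076
vertex -2.621 -3.851 3.579
endloop
endfacet
facet normal 0.100 -0.838 0.537
outer loop
vertex -3.168 -4.815 3.386
vertex -3.367 -4.234 4.329
vertex -4.221 -4.698 3.764
endloop
endfacet
facet normal -0.151 -0.982 -0.116
outer loop
vertex -3.168 -4.815 3.386
vertex -4.221 -4.698 3.764
vertex -4.004 -4.601 2.664
endloop
endfacet
facet normal 0.322 -0.739 -0.592
outer loop
vertex -3.168 -4.815 3.386
vertex -4.004 -4.601 2.664
vertex -3.015 -4.078 2.55
endloop
endfacet
facet normal 0.865 -0.444 -0.233
outer loop
vertex -3.168 -4.815 3.386
vertex -3.015 -4.078 2.55
vertex -2.621 -3.851 3.579
endloop
endfacet
facet normal 0.727 -0.506 0.465
outer loop
vertex -3.168 -4.815 3.386
vertex -2.621 -3.851 3.579
vertex -3.367 -4.234 4.329
endloop
endfacet
facet normal -0.354 -0.386 0.852
outer loop
vertex -4.221 -4.698 3.764
vertex -3.367 -4.234 4.329
vertex -4.325 -3.662 4.19
endloop
endfacet
facet normal -0.758 -0.619 -0.204
outer loop
vertex -4.004 -4.601 2.664
vertex -4.221 -4.698 3.764
vertex -4.719 -3.889 3.161
endloop
endfacet
facet normal 0.007 -0.225 -0.974
outer loop
vertex -3.015 -4.078 2.55
vertex -4.004 -4.601 2.664
vertex -3.973 -3.506 2.411
endloop
endfacet
facet normal 0.884 0.251 -0.394
outer loop
vertex -2.621 -3.851 3.579
vertex -3.015 -4.078 2.55
vertex -3.119 -3.042 2.976
endloop
endfacet
facet normal 0.661 0.151 0.735
outer loop
vertex -3.367 -4.234 4.329
vertex -2.621 -3.851 3.579
vertex -3.336 -3.139 4.076
endloop
endfacet
facet normal 0.369 0.377 -0.850
outer loop
vertex -2.148 -2.785 -3.587
vertex -2.969 -3.021 -4.048
vertex -2.654 -2.241 -3.565
endloop
endfacet
facet normal 0.387 0.325 0.863
outer loop
vertex -2.148 -2.785 -3.587
vertex -2.654 -2.241 -3.565
vertex -3.591 -3.659 -2.612
endloop
endfacet
facet normal 0.369 0.377 -0.850
outer loop
vertex -2.654 -2.241 -3.565
vertex -2.969 -3.021 -4.048
vertex -3.343 -2.155 -3.826
endloop
endfacet
facet normal -0.203 0.635 0.745
outer loop
vertex -2.654 -2.241 -3.565
vertex -3.343 -2.155 -3.826
vertex -3.591 -3.659 -2.612
endloop
endfacet
facet normal 0.369 0.377 -0.850
outer loop
vertex -3.343 -2.155 -3.826
vertex -2.969 -3.021 -4.048
vertex -3.813 -2.576 -4.217
endloop
endfacet
facet normal -0.774 0.470 0.424
outer loop
vertex -3.343 -2.155 -3.826
vertex -3.813 -2.576 -4.217
vertex -3.591 -3.659 -2.612
endloop
endfacet
facet normal 0.369 0.377 -0.850
outer loop
vertex -3.813 -2.576 -4.217
vertex -2.969 -3.021 -4.048
vertex -3.789 -3.258 -4.509
endloop
endfacet
facet normal -0.993 -0.073 0.088
outer loop
vertex -3.813 -2.576 -4.217
vertex -3.789 -3.258 -4.509
vertex -3.591 -3.659 -2.612
endloop
endfacet
facet normal 0.369 0.377 -0.850
outer loop
vertex -3.789 -3.258 -4.509
vertex -2.969 -3.021 -4.048
vertex -3.283 -3.802 -4.531
endloop
endfacet
facet normal -0.732 -0.678 -0.067
outer loop
vertex -3.789 -3.258 -4.509
vertex -3.283 -3.802 -4.531
vertex -3.591 -3.659 -2.612
endloop
endfacet
facet normal 0.369 0.377 -0.850
outer loop
vertex -3.283 -3.802 -4.531
vertex -2.969 -3.021 -4.048
vertex -2.594 -3.888 -4.27
endloop
endfacet
facet normal -0.143 -0.988 0.051
outer loop
vertex -3.283 -3.802 -4.531
vertex -2.594 -3.888 -4.27
vertex -3.591 -3.659 -2.612
endloop
endfacet
facet normal 0.369 0.377 -0.850
outer loop
vertex -2.594 -3.888 -4.27
vertex -2.969 -3.021 -4.048
vertex -2.124 -3.467 -3.879
endloop
endfacet
facet normal 0.429 -0.824 0.372
outer loop
vertex -2.594 -3.888 -4.27
vertex -2.124 -3.467 -3.879
vertex -3.591 -3.659 -2.612
endloop
endfacet
facet normal 0.369 0.377 -0.850
outer loop
vertex -2.124 -3.467 -3.879
vertex -2.969 -3.021 -4.048
vertex -2.148 -2.785 -3.587
endloop
endfacet
facet normal 0.648 -0.280 0.708
outer loop
vertex -2.124 -3.467 -3.879
vertex -2.148 -2.785 -3.587
vertex -3.591 -3.659 -2.612
endloop
endfacet

endsolid


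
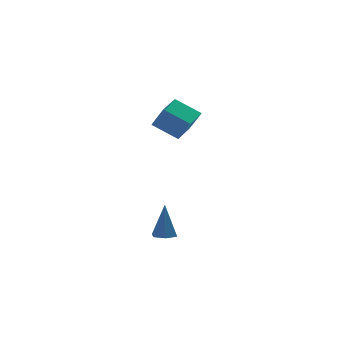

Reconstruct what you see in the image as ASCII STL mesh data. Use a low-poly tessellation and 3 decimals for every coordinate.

solid 
facet normal -0.029 -0.116 -0.993
outer loop
vertex -0.161 0.037 -4.338
vertex -0.708 0.387 -4.363
vertex -0.131 0.682 -4.414
endloop
endfacet
facet normal 0.967 -0.015 0.254
outer loop
vertex -0.161 0.037 -4.338
vertex -0.131 0.682 -4.414
vertex -0.652 0.613 -2.437
endloop
endfacet
facet normal -0.028 -0.117 -0.993
outer loop
vertex -0.131 0.682 -4.414
vertex -0.708 0.387 -4.363
vertex -0.678 1.032 -4.44
endloop
endfacet
facet normal 0.526 0.834 0.168
outer loop
vertex -0.131 0.682 -4.414
vertex -0.678 1.032 -4.44
vertex -0.652 0.613 -2.437
endloop
endfacet
facet normal -0.030 -0.117 -0.993
outer loop
vertex -0.678 1.032 -4.44
vertex -0.708 0.387 -4.363
vertex -1.255 0.737 -4.388
endloop
endfacet
facet normal -0.433 0.881 0.190
outer loop
vertex -0.678 1.032 -4.44
vertex -1.255 0.737 -4.388
vertex -0.652 0.613 -2.437
endloop
endfacet
facet normal -0.029 -0.116 -0.993
outer loop
vertex -1.255 0.737 -4.388
vertex -0.708 0.387 -4.363
vertex -1.285 0.092 -4.312
endloop
endfacet
facet normal -0.951 0.079 0.299
outer loop
vertex -1.255 0.737 -4.388
vertex -1.285 0.092 -4.312
vertex -0.652 0.613 -2.437
endloop
endfacet
facet normal -0.028 -0.117 -0.993
outer loop
vertex -1.285 0.092 -4.312
vertex -0.708 0.387 -4.363
vertex -0.738 -0.258 -4.286
endloop
endfacet
facet normal -0.510 -0.769 0.386
outer loop
vertex -1.285 0.092 -4.312
vertex -0.738 -0.258 -4.286
vertex -0.652 0.613 -2.437
endloop
endfacet
facet normal -0.030 -0.117 -0.993
outer loop
vertex -0.738 -0.258 -4.286
vertex -0.708 0.387 -4.363
vertex -0.161 0.037 -4.338
endloop
endfacet
facet normal 0.450 -0.816 0.363
outer loop
vertex -0.738 -0.258 -4.286
vertex -0.161 0.037 -4.338
vertex -0.652 0.613 -2.437
endloop
endfacet
facet normal -0.321 0.474 -0.820
outer loop
vertex -0.924 2.796 2.114
vertex -0.18 3.851 2.432
vertex 0.275 2.196 1.298
endloop
endfacet
facet normal -0.560 -0.793 -0.239
outer loop
vertex 0.74 1.509 2.488
vertex -0.924 2.796 2.114
vertex 0.275 2.196 1.298
endloop
endfacet
facet normal -0.320 0.474 -0.820
outer loop
vertex 0.275 2.196 1.298
vertex -0.18 3.851 2.432
vertex 1.02 3.251 1.617
endloop
endfacet
facet normal 0.764 -0.383 -0.519
outer loop
vertex 1.02 3.251 1.617
vertex 0.74 1.509 2.488
vertex 0.275 2.196 1.298
endloop
endfacet
facet normal -0.764 0.382 0.519
outer loop
vertex -0.924 2.796 2.114
vertex 0.285 3.164 3.622
vertex -0.18 3.851 2.432
endloop
endfacet
facet normal -0.560 -0.793 -0.240
outer loop
vertex -0.46 2.109 3.303
vertex -0.924 2.796 2.114
vertex 0.74 1.509 2.488
endloop
endfacet
facet normal -0.764 0.383 0.519
outer loop
vertex -0.46 2.109 3.303
vertex 0.285 3.164 3.622
vertex -0.924 2.796 2.114
endloop
endfacet
facet normal 0.559 0.794 0.240
outer loop
vertex -0.18 3.851 2.432
vertex 0.285 3.164 3.622
vertex 1.02 3.251 1.617
endloop
endfacet
facet normal 0.764 -0.382 -0.519
outer loop
vertex 1.484 2.564 2.806
vertex 0.74 1.509 2.488
vertex 1.02 3.251 1.617
endloop
endfacet
facet normal 0.560 0.793 0.240
outer loop
vertex 1.02 3.251 1.617
vertex 0.285 3.164 3.622
vertex 1.484 2.564 2.806
endloop
endfacet
facet normal 0.321 -0.473 0.820
outer loop
vertex 1.484 2.564 2.806
vertex -0.46 2.109 3.303
vertex 0.74 1.509 2.488
endloop
endfacet
facet normal 0.321 -0.474 0.820
outer loop
vertex 0.285 3.164 3.622
vertex -0.46 2.109 3.303
vertex 1.484 2.564 2.806
endloop
endfacet

endsolid


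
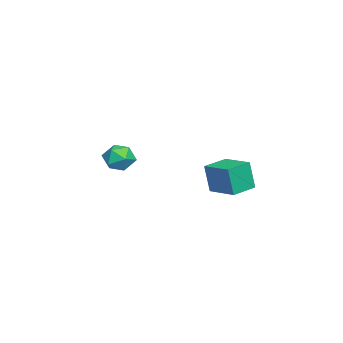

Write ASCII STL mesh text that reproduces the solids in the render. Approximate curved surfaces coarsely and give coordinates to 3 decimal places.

solid 
facet normal -0.804 0.587 0.091
outer loop
vertex 1.645 2.769 -2.209
vertex 2.459 3.852 -2.007
vertex 1.664 2.997 -3.509
endloop
endfacet
facet normal -0.594 -0.791 -0.147
outer loop
vertex 2.581 2.328 -3.613
vertex 1.645 2.769 -2.209
vertex 1.664 2.997 -3.509
endloop
endfacet
facet normal -0.804 0.588 0.091
outer loop
vertex 1.664 2.997 -3.509
vertex 2.459 3.852 -2.007
vertex 2.479 4.08 -3.307
endloop
endfacet
facet normal 0.014 0.173 -0.985
outer loop
vertex 2.479 4.08 -3.307
vertex 2.581 2.328 -3.613
vertex 1.664 2.997 -3.509
endloop
endfacet
facet normal -0.014 -0.173 0.985
outer loop
vertex 1.645 2.769 -2.209
vertex 3.376 3.183 -2.111
vertex 2.459 3.852 -2.007
endloop
endfacet
facet normal -0.594 -0.791 -0.148
outer loop
vertex 2.561 2.1 -2.313
vertex 1.645 2.769 -2.209
vertex 2.581 2.328 -3.613
endloop
endfacet
facet normal -0.014 -0.173 0.985
outer loop
vertex 2.561 2.1 -2.313
vertex 3.376 3.183 -2.111
vertex 1.645 2.769 -2.209
endloop
endfacet
facet normal 0.594 0.791 0.148
outer loop
vertex 2.459 3.852 -2.007
vertex 3.376 3.183 -2.111
vertex 2.479 4.08 -3.307
endloop
endfacet
facet normal 0.014 0.173 -0.985
outer loop
vertex 3.395 3.411 -3.411
vertex 2.581 2.328 -3.613
vertex 2.479 4.08 -3.307
endloop
endfacet
facet normal 0.594 0.791 0.147
outer loop
vertex 2.479 4.08 -3.307
vertex 3.376 3.183 -2.111
vertex 3.395 3.411 -3.411
endloop
endfacet
facet normal 0.804 -0.587 -0.091
outer loop
vertex 3.395 3.411 -3.411
vertex 2.561 2.1 -2.313
vertex 2.581 2.328 -3.613
endloop
endfacet
facet normal 0.804 -0.588 -0.091
outer loop
vertex 3.376 3.183 -2.111
vertex 2.561 2.1 -2.313
vertex 3.395 3.411 -3.411
endloop
endfacet
facet normal 0.280 0.880 0.384
outer loop
vertex 0.387 -1.089 -3.023
vertex 0.414 -1.399 -2.333
vertex 1.029 -1.402 -2.774
endloop
endfacet
facet normal 0.508 0.812 -0.288
outer loop
vertex 0.387 -1.089 -3.023
vertex 1.029 -1.402 -2.774
vertex 0.805 -1.515 -3.488
endloop
endfacet
facet normal -0.063 0.707 -0.704
outer loop
vertex 0.387 -1.089 -3.023
vertex 0.805 -1.515 -3.488
vertex 0.051 -1.583 -3.489
endloop
endfacet
facet normal -0.642 0.710 -0.289
outer loop
vertex 0.387 -1.089 -3.023
vertex 0.051 -1.583 -3.489
vertex -0.191 -1.511 -2.775
endloop
endfacet
facet normal -0.431 0.816 0.384
outer loop
vertex 0.387 -1.089 -3.023
vertex -0.191 -1.511 -2.775
vertex 0.414 -1.399 -2.333
endloop
endfacet
facet normal 0.918 0.230 -0.324
outer loop
vertex 0.805 -1.515 -3.488
vertex 1.029 -1.402 -2.774
vertex 1.091 -2.089 -3.085
endloop
endfacet
facet normal 0.549 0.340 0.764
outer loop
vertex 1.029 -1.402 -2.774
vertex 0.414 -1.399 -2.333
vertex 0.849 -2.017 -2.371
endloop
endfacet
facet normal -0.601 0.236 0.763
outer loop
vertex 0.414 -1.399 -2.333
vertex -0.191 -1.511 -2.775
vertex 0.095 -2.085 -2.372
endloop
endfacet
facet normal -0.943 0.062 -0.326
outer loop
vertex -0.191 -1.511 -2.775
vertex 0.051 -1.583 -3.489
vertex -0.129 -2.198 -3.086
endloop
endfacet
facet normal -0.004 0.059 -0.998
outer loop
vertex 0.051 -1.583 -3.489
vertex 0.805 -1.515 -3.488
vertex 0.486 -2.201 -3.527
endloop
endfacet
facet normal 0.642 -0.710 0.289
outer loop
vertex 0.513 -2.511 -2.837
vertex 1.091 -2.089 -3.085
vertex 0.849 -2.017 -2.371
endloop
endfacet
facet normal 0.063 -0.707 0.704
outer loop
vertex 0.513 -2.511 -2.837
vertex 0.849 -2.017 -2.371
vertex 0.095 -2.085 -2.372
endloop
endfacet
facet normal -0.508 -0.812 0.288
outer loop
vertex 0.513 -2.511 -2.837
vertex 0.095 -2.085 -2.372
vertex -0.129 -2.198 -3.086
endloop
endfacet
facet normal -0.280 -0.880 -0.384
outer loop
vertex 0.513 -2.511 -2.837
vertex -0.129 -2.198 -3.086
vertex 0.486 -2.201 -3.527
endloop
endfacet
facet normal 0.431 -0.816 -0.384
outer loop
vertex 0.513 -2.511 -2.837
vertex 0.486 -2.201 -3.527
vertex 1.091 -2.089 -3.085
endloop
endfacet
facet normal 0.943 -0.062 0.326
outer loop
vertex 0.849 -2.017 -2.371
vertex 1.091 -2.089 -3.085
vertex 1.029 -1.402 -2.774
endloop
endfacet
facet normal 0.004 -0.059 0.998
outer loop
vertex 0.095 -2.085 -2.372
vertex 0.849 -2.017 -2.371
vertex 0.414 -1.399 -2.333
endloop
endfacet
facet normal -0.918 -0.230 0.324
outer loop
vertex -0.129 -2.198 -3.086
vertex 0.095 -2.085 -2.372
vertex -0.191 -1.511 -2.775
endloop
endfacet
facet normal -0.549 -0.340 -0.764
outer loop
vertex 0.486 -2.201 -3.527
vertex -0.129 -2.198 -3.086
vertex 0.051 -1.583 -3.489
endloop
endfacet
facet normal 0.601 -0.236 -0.763
outer loop
vertex 1.091 -2.089 -3.085
vertex 0.486 -2.201 -3.527
vertex 0.805 -1.515 -3.488
endloop
endfacet

endsolid


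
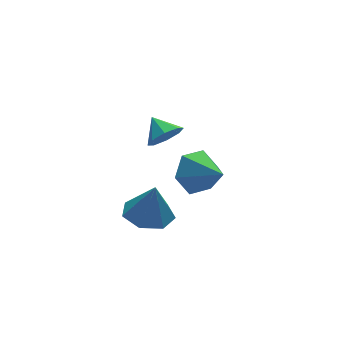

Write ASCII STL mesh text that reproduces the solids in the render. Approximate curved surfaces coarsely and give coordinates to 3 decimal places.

solid 
facet normal 0.110 -0.861 -0.496
outer loop
vertex 1.841 -1.894 3.961
vertex 1.126 -1.84 3.708
vertex 1.805 -1.608 3.456
endloop
endfacet
facet normal 0.755 0.593 0.282
outer loop
vertex 1.841 -1.894 3.961
vertex 1.805 -1.608 3.456
vertex 1.014 -0.96 4.212
endloop
endfacet
facet normal 0.111 -0.862 -0.495
outer loop
vertex 1.805 -1.608 3.456
vertex 1.126 -1.84 3.708
vertex 1.371 -1.458 3.098
endloop
endfacet
facet normal 0.479 0.848 -0.226
outer loop
vertex 1.805 -1.608 3.456
vertex 1.371 -1.458 3.098
vertex 1.014 -0.96 4.212
endloop
endfacet
facet normal 0.110 -0.862 -0.495
outer loop
vertex 1.371 -1.458 3.098
vertex 1.126 -1.84 3.708
vertex 0.794 -1.531 3.097
endloop
endfacet
facet normal -0.112 0.893 -0.435
outer loop
vertex 1.371 -1.458 3.098
vertex 0.794 -1.531 3.097
vertex 1.014 -0.96 4.212
endloop
endfacet
facet normal 0.110 -0.862 -0.495
outer loop
vertex 0.794 -1.531 3.097
vertex 1.126 -1.84 3.708
vertex 0.412 -1.785 3.454
endloop
endfacet
facet normal -0.677 0.701 -0.225
outer loop
vertex 0.794 -1.531 3.097
vertex 0.412 -1.785 3.454
vertex 1.014 -0.96 4.212
endloop
endfacet
facet normal 0.110 -0.862 -0.495
outer loop
vertex 0.412 -1.785 3.454
vertex 1.126 -1.84 3.708
vertex 0.447 -2.071 3.96
endloop
endfacet
facet normal -0.880 0.386 0.279
outer loop
vertex 0.412 -1.785 3.454
vertex 0.447 -2.071 3.96
vertex 1.014 -0.96 4.212
endloop
endfacet
facet normal 0.109 -0.862 -0.495
outer loop
vertex 0.447 -2.071 3.96
vertex 1.126 -1.84 3.708
vertex 0.881 -2.221 4.317
endloop
endfacet
facet normal -0.603 0.129 0.787
outer loop
vertex 0.447 -2.071 3.96
vertex 0.881 -2.221 4.317
vertex 1.014 -0.96 4.212
endloop
endfacet
facet normal 0.110 -0.862 -0.495
outer loop
vertex 0.881 -2.221 4.317
vertex 1.126 -1.84 3.708
vertex 1.458 -2.148 4.318
endloop
endfacet
facet normal -0.012 0.084 0.996
outer loop
vertex 0.881 -2.221 4.317
vertex 1.458 -2.148 4.318
vertex 1.014 -0.96 4.212
endloop
endfacet
facet normal 0.110 -0.862 -0.495
outer loop
vertex 1.458 -2.148 4.318
vertex 1.126 -1.84 3.708
vertex 1.841 -1.894 3.961
endloop
endfacet
facet normal 0.551 0.276 0.788
outer loop
vertex 1.458 -2.148 4.318
vertex 1.841 -1.894 3.961
vertex 1.014 -0.96 4.212
endloop
endfacet
facet normal -0.228 0.834 -0.503
outer loop
vertex 4.111 0.702 -0.432
vertex 3.504 0.137 -1.093
vertex 3.084 0.553 -0.214
endloop
endfacet
facet normal 0.196 0.079 0.977
outer loop
vertex 4.111 0.702 -0.432
vertex 3.084 0.553 -0.214
vertex 3.896 -1.297 -0.227
endloop
endfacet
facet normal -0.228 0.833 -0.504
outer loop
vertex 3.084 0.553 -0.214
vertex 3.504 0.137 -1.093
vertex 2.478 -0.012 -0.874
endloop
endfacet
facet normal -0.588 -0.263 0.765
outer loop
vertex 3.084 0.553 -0.214
vertex 2.478 -0.012 -0.874
vertex 3.896 -1.297 -0.227
endloop
endfacet
facet normal -0.228 0.834 -0.503
outer loop
vertex 2.478 -0.012 -0.874
vertex 3.504 0.137 -1.093
vertex 2.898 -0.428 -1.754
endloop
endfacet
facet normal -0.677 -0.735 0.024
outer loop
vertex 2.478 -0.012 -0.874
vertex 2.898 -0.428 -1.754
vertex 3.896 -1.297 -0.227
endloop
endfacet
facet normal -0.228 0.833 -0.504
outer loop
vertex 2.898 -0.428 -1.754
vertex 3.504 0.137 -1.093
vertex 3.924 -0.28 -1.973
endloop
endfacet
facet normal 0.017 -0.864 -0.503
outer loop
vertex 2.898 -0.428 -1.754
vertex 3.924 -0.28 -1.973
vertex 3.896 -1.297 -0.227
endloop
endfacet
facet normal -0.227 0.833 -0.504
outer loop
vertex 3.924 -0.28 -1.973
vertex 3.504 0.137 -1.093
vertex 4.531 0.285 -1.312
endloop
endfacet
facet normal 0.802 -0.521 -0.291
outer loop
vertex 3.924 -0.28 -1.973
vertex 4.531 0.285 -1.312
vertex 3.896 -1.297 -0.227
endloop
endfacet
facet normal -0.227 0.833 -0.504
outer loop
vertex 4.531 0.285 -1.312
vertex 3.504 0.137 -1.093
vertex 4.111 0.702 -0.432
endloop
endfacet
facet normal 0.892 -0.050 0.449
outer loop
vertex 4.531 0.285 -1.312
vertex 4.111 0.702 -0.432
vertex 3.896 -1.297 -0.227
endloop
endfacet
facet normal -0.168 0.050 -0.984
outer loop
vertex 0.984 -2.874 -0.241
vertex 0.138 -2.311 -0.068
vertex 1.105 -1.988 -0.217
endloop
endfacet
facet normal 0.925 -0.136 0.354
outer loop
vertex 0.984 -2.874 -0.241
vertex 1.105 -1.988 -0.217
vertex 0.402 -2.389 1.468
endloop
endfacet
facet normal -0.168 0.049 -0.985
outer loop
vertex 1.105 -1.988 -0.217
vertex 0.138 -2.311 -0.068
vertex 0.498 -1.346 -0.081
endloop
endfacet
facet normal 0.700 0.571 0.428
outer loop
vertex 1.105 -1.988 -0.217
vertex 0.498 -1.346 -0.081
vertex 0.402 -2.389 1.468
endloop
endfacet
facet normal -0.169 0.050 -0.984
outer loop
vertex 0.498 -1.346 -0.081
vertex 0.138 -2.311 -0.068
vertex -0.379 -1.431 0.065
endloop
endfacet
facet normal 0.013 0.829 0.559
outer loop
vertex 0.498 -1.346 -0.081
vertex -0.379 -1.431 0.065
vertex 0.402 -2.389 1.468
endloop
endfacet
facet normal -0.169 0.050 -0.984
outer loop
vertex -0.379 -1.431 0.065
vertex 0.138 -2.311 -0.068
vertex -0.867 -2.178 0.111
endloop
endfacet
facet normal -0.619 0.444 0.648
outer loop
vertex -0.379 -1.431 0.065
vertex -0.867 -2.178 0.111
vertex 0.402 -2.389 1.468
endloop
endfacet
facet normal -0.169 0.050 -0.984
outer loop
vertex -0.867 -2.178 0.111
vertex 0.138 -2.311 -0.068
vertex -0.598 -3.026 0.022
endloop
endfacet
facet normal -0.720 -0.294 0.628
outer loop
vertex -0.867 -2.178 0.111
vertex -0.598 -3.026 0.022
vertex 0.402 -2.389 1.468
endloop
endfacet
facet normal -0.169 0.050 -0.984
outer loop
vertex -0.598 -3.026 0.022
vertex 0.138 -2.311 -0.068
vertex 0.226 -3.335 -0.135
endloop
endfacet
facet normal -0.214 -0.831 0.514
outer loop
vertex -0.598 -3.026 0.022
vertex 0.226 -3.335 -0.135
vertex 0.402 -2.389 1.468
endloop
endfacet
facet normal -0.168 0.050 -0.985
outer loop
vertex 0.226 -3.335 -0.135
vertex 0.138 -2.311 -0.068
vertex 0.984 -2.874 -0.241
endloop
endfacet
facet normal 0.517 -0.761 0.392
outer loop
vertex 0.226 -3.335 -0.135
vertex 0.984 -2.874 -0.241
vertex 0.402 -2.389 1.468
endloop
endfacet

endsolid


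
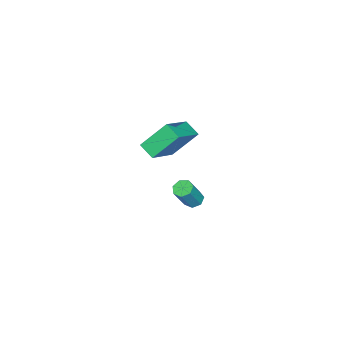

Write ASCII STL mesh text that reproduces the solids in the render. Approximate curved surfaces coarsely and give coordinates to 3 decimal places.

solid 
facet normal -0.390 0.564 0.728
outer loop
vertex -3.013 1.182 2.909
vertex -1.19 1.056 3.984
vertex -2.713 1.932 2.489
endloop
endfacet
facet normal -0.860 0.060 -0.507
outer loop
vertex -2.03 0.944 1.216
vertex -3.013 1.182 2.909
vertex -2.713 1.932 2.489
endloop
endfacet
facet normal -0.390 0.564 0.728
outer loop
vertex -2.713 1.932 2.489
vertex -1.19 1.056 3.984
vertex -0.89 1.805 3.564
endloop
endfacet
facet normal 0.330 0.823 -0.462
outer loop
vertex -0.89 1.805 3.564
vertex -2.03 0.944 1.216
vertex -2.713 1.932 2.489
endloop
endfacet
facet normal -0.329 -0.823 0.462
outer loop
vertex -3.013 1.182 2.909
vertex -0.507 0.068 2.711
vertex -1.19 1.056 3.984
endloop
endfacet
facet normal -0.860 0.060 -0.507
outer loop
vertex -2.33 0.195 1.636
vertex -3.013 1.182 2.909
vertex -2.03 0.944 1.216
endloop
endfacet
facet normal -0.330 -0.824 0.462
outer loop
vertex -2.33 0.195 1.636
vertex -0.507 0.068 2.711
vertex -3.013 1.182 2.909
endloop
endfacet
facet normal 0.860 -0.060 0.508
outer loop
vertex -1.19 1.056 3.984
vertex -0.507 0.068 2.711
vertex -0.89 1.805 3.564
endloop
endfacet
facet normal 0.329 0.824 -0.462
outer loop
vertex -0.207 0.818 2.291
vertex -2.03 0.944 1.216
vertex -0.89 1.805 3.564
endloop
endfacet
facet normal 0.860 -0.060 0.507
outer loop
vertex -0.89 1.805 3.564
vertex -0.507 0.068 2.711
vertex -0.207 0.818 2.291
endloop
endfacet
facet normal 0.390 -0.564 -0.728
outer loop
vertex -0.207 0.818 2.291
vertex -2.33 0.195 1.636
vertex -2.03 0.944 1.216
endloop
endfacet
facet normal 0.390 -0.564 -0.728
outer loop
vertex -0.507 0.068 2.711
vertex -2.33 0.195 1.636
vertex -0.207 0.818 2.291
endloop
endfacet
facet normal -0.497 0.133 -0.857
outer loop
vertex -3.51 1.281 -3.698
vertex -3.962 1.146 -3.457
vertex -3.745 1.627 -3.508
endloop
endfacet
facet normal 0.701 0.644 -0.305
outer loop
vertex -3.51 1.281 -3.698
vertex -3.745 1.627 -3.508
vertex -2.725 1.068 -2.344
endloop
endfacet
facet normal 0.701 0.645 -0.305
outer loop
vertex -2.725 1.068 -2.344
vertex -3.745 1.627 -3.508
vertex -2.96 1.414 -2.153
endloop
endfacet
facet normal 0.496 -0.136 0.857
outer loop
vertex -2.725 1.068 -2.344
vertex -2.96 1.414 -2.153
vertex -3.178 0.934 -2.103
endloop
endfacet
facet normal -0.497 0.133 -0.857
outer loop
vertex -3.745 1.627 -3.508
vertex -3.962 1.146 -3.457
vertex -4.144 1.611 -3.279
endloop
endfacet
facet normal 0.037 0.990 0.134
outer loop
vertex -3.745 1.627 -3.508
vertex -4.144 1.611 -3.279
vertex -2.96 1.414 -2.153
endloop
endfacet
facet normal 0.039 0.990 0.132
outer loop
vertex -2.96 1.414 -2.153
vertex -4.144 1.611 -3.279
vertex -3.359 1.399 -1.924
endloop
endfacet
facet normal 0.497 -0.136 0.857
outer loop
vertex -2.96 1.414 -2.153
vertex -3.359 1.399 -1.924
vertex -3.178 0.934 -2.103
endloop
endfacet
facet normal -0.496 0.134 -0.858
outer loop
vertex -4.144 1.611 -3.279
vertex -3.962 1.146 -3.457
vertex -4.406 1.245 -3.185
endloop
endfacet
facet normal -0.655 0.590 0.472
outer loop
vertex -4.144 1.611 -3.279
vertex -4.406 1.245 -3.185
vertex -3.359 1.399 -1.924
endloop
endfacet
facet normal -0.655 0.590 0.472
outer loop
vertex -3.359 1.399 -1.924
vertex -4.406 1.245 -3.185
vertex -3.621 1.033 -1.83
endloop
endfacet
facet normal 0.498 -0.136 0.857
outer loop
vertex -3.359 1.399 -1.924
vertex -3.621 1.033 -1.83
vertex -3.178 0.934 -2.103
endloop
endfacet
facet normal -0.495 0.135 -0.858
outer loop
vertex -4.406 1.245 -3.185
vertex -3.962 1.146 -3.457
vertex -4.334 0.805 -3.296
endloop
endfacet
facet normal -0.854 -0.254 0.455
outer loop
vertex -4.406 1.245 -3.185
vertex -4.334 0.805 -3.296
vertex -3.621 1.033 -1.83
endloop
endfacet
facet normal -0.854 -0.254 0.455
outer loop
vertex -3.621 1.033 -1.83
vertex -4.334 0.805 -3.296
vertex -3.549 0.592 -1.941
endloop
endfacet
facet normal 0.498 -0.134 0.857
outer loop
vertex -3.621 1.033 -1.83
vertex -3.549 0.592 -1.941
vertex -3.178 0.934 -2.103
endloop
endfacet
facet normal -0.495 0.135 -0.858
outer loop
vertex -4.334 0.805 -3.296
vertex -3.962 1.146 -3.457
vertex -3.982 0.621 -3.528
endloop
endfacet
facet normal -0.411 -0.907 0.096
outer loop
vertex -4.334 0.805 -3.296
vertex -3.982 0.621 -3.528
vertex -3.549 0.592 -1.941
endloop
endfacet
facet normal -0.409 -0.908 0.095
outer loop
vertex -3.549 0.592 -1.941
vertex -3.982 0.621 -3.528
vertex -3.197 0.409 -2.174
endloop
endfacet
facet normal 0.498 -0.134 0.857
outer loop
vertex -3.549 0.592 -1.941
vertex -3.197 0.409 -2.174
vertex -3.178 0.934 -2.103
endloop
endfacet
facet normal -0.496 0.135 -0.858
outer loop
vertex -3.982 0.621 -3.528
vertex -3.962 1.146 -3.457
vertex -3.615 0.833 -3.707
endloop
endfacet
facet normal 0.343 -0.877 -0.336
outer loop
vertex -3.982 0.621 -3.528
vertex -3.615 0.833 -3.707
vertex -3.197 0.409 -2.174
endloop
endfacet
facet normal 0.344 -0.877 -0.336
outer loop
vertex -3.197 0.409 -2.174
vertex -3.615 0.833 -3.707
vertex -2.831 0.621 -2.353
endloop
endfacet
facet normal 0.497 -0.134 0.857
outer loop
vertex -3.197 0.409 -2.174
vertex -2.831 0.621 -2.353
vertex -3.178 0.934 -2.103
endloop
endfacet
facet normal -0.497 0.134 -0.857
outer loop
vertex -3.615 0.833 -3.707
vertex -3.962 1.146 -3.457
vertex -3.51 1.281 -3.698
endloop
endfacet
facet normal 0.837 -0.186 -0.514
outer loop
vertex -3.615 0.833 -3.707
vertex -3.51 1.281 -3.698
vertex -2.831 0.621 -2.353
endloop
endfacet
facet normal 0.837 -0.188 -0.515
outer loop
vertex -2.831 0.621 -2.353
vertex -3.51 1.281 -3.698
vertex -2.725 1.068 -2.344
endloop
endfacet
facet normal 0.496 -0.135 0.858
outer loop
vertex -2.831 0.621 -2.353
vertex -2.725 1.068 -2.344
vertex -3.178 0.934 -2.103
endloop
endfacet

endsolid


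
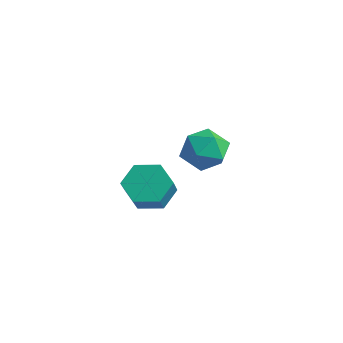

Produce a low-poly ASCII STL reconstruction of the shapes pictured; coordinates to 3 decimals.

solid 
facet normal -0.444 0.516 -0.733
outer loop
vertex 1.304 1.554 2.588
vertex 0.803 1.066 2.548
vertex 0.726 1.612 2.979
endloop
endfacet
facet normal 0.349 0.852 0.390
outer loop
vertex 1.304 1.554 2.588
vertex 0.726 1.612 2.979
vertex 1.778 1.001 3.373
endloop
endfacet
facet normal 0.349 0.852 0.389
outer loop
vertex 1.778 1.001 3.373
vertex 0.726 1.612 2.979
vertex 1.2 1.06 3.763
endloop
endfacet
facet normal 0.442 -0.517 0.733
outer loop
vertex 1.778 1.001 3.373
vertex 1.2 1.06 3.763
vertex 1.277 0.514 3.332
endloop
endfacet
facet normal -0.442 0.517 -0.733
outer loop
vertex 0.726 1.612 2.979
vertex 0.803 1.066 2.548
vertex 0.225 1.125 2.938
endloop
endfacet
facet normal -0.540 0.499 0.678
outer loop
vertex 0.726 1.612 2.979
vertex 0.225 1.125 2.938
vertex 1.2 1.06 3.763
endloop
endfacet
facet normal -0.540 0.500 0.677
outer loop
vertex 1.2 1.06 3.763
vertex 0.225 1.125 2.938
vertex 0.699 0.573 3.723
endloop
endfacet
facet normal 0.443 -0.516 0.733
outer loop
vertex 1.2 1.06 3.763
vertex 0.699 0.573 3.723
vertex 1.277 0.514 3.332
endloop
endfacet
facet normal -0.442 0.517 -0.733
outer loop
vertex 0.225 1.125 2.938
vertex 0.803 1.066 2.548
vertex 0.302 0.579 2.507
endloop
endfacet
facet normal -0.890 -0.353 0.289
outer loop
vertex 0.225 1.125 2.938
vertex 0.302 0.579 2.507
vertex 0.699 0.573 3.723
endloop
endfacet
facet normal -0.890 -0.353 0.289
outer loop
vertex 0.699 0.573 3.723
vertex 0.302 0.579 2.507
vertex 0.776 0.026 3.292
endloop
endfacet
facet normal 0.443 -0.515 0.733
outer loop
vertex 0.699 0.573 3.723
vertex 0.776 0.026 3.292
vertex 1.277 0.514 3.332
endloop
endfacet
facet normal -0.442 0.517 -0.733
outer loop
vertex 0.302 0.579 2.507
vertex 0.803 1.066 2.548
vertex 0.88 0.52 2.117
endloop
endfacet
facet normal -0.350 -0.852 -0.389
outer loop
vertex 0.302 0.579 2.507
vertex 0.88 0.52 2.117
vertex 0.776 0.026 3.292
endloop
endfacet
facet normal -0.349 -0.852 -0.389
outer loop
vertex 0.776 0.026 3.292
vertex 0.88 0.52 2.117
vertex 1.354 -0.032 2.901
endloop
endfacet
facet normal 0.444 -0.516 0.733
outer loop
vertex 0.776 0.026 3.292
vertex 1.354 -0.032 2.901
vertex 1.277 0.514 3.332
endloop
endfacet
facet normal -0.443 0.516 -0.733
outer loop
vertex 0.88 0.52 2.117
vertex 0.803 1.066 2.548
vertex 1.381 1.007 2.157
endloop
endfacet
facet normal 0.540 -0.499 -0.678
outer loop
vertex 0.88 0.52 2.117
vertex 1.381 1.007 2.157
vertex 1.354 -0.032 2.901
endloop
endfacet
facet normal 0.541 -0.499 -0.677
outer loop
vertex 1.354 -0.032 2.901
vertex 1.381 1.007 2.157
vertex 1.855 0.455 2.942
endloop
endfacet
facet normal 0.442 -0.517 0.733
outer loop
vertex 1.354 -0.032 2.901
vertex 1.855 0.455 2.942
vertex 1.277 0.514 3.332
endloop
endfacet
facet normal -0.443 0.515 -0.733
outer loop
vertex 1.381 1.007 2.157
vertex 0.803 1.066 2.548
vertex 1.304 1.554 2.588
endloop
endfacet
facet normal 0.890 0.353 -0.289
outer loop
vertex 1.381 1.007 2.157
vertex 1.304 1.554 2.588
vertex 1.855 0.455 2.942
endloop
endfacet
facet normal 0.890 0.353 -0.289
outer loop
vertex 1.855 0.455 2.942
vertex 1.304 1.554 2.588
vertex 1.778 1.001 3.373
endloop
endfacet
facet normal 0.442 -0.517 0.733
outer loop
vertex 1.855 0.455 2.942
vertex 1.778 1.001 3.373
vertex 1.277 0.514 3.332
endloop
endfacet
facet normal -0.176 0.949 0.262
outer loop
vertex -0.466 4.496 2.235
vertex -0.431 4.292 2.996
vertex 0.223 4.518 2.618
endloop
endfacet
facet normal 0.171 0.917 -0.360
outer loop
vertex -0.466 4.496 2.235
vertex 0.223 4.518 2.618
vertex 0.189 4.235 1.882
endloop
endfacet
facet normal -0.225 0.535 -0.814
outer loop
vertex -0.466 4.496 2.235
vertex 0.189 4.235 1.882
vertex -0.486 3.835 1.806
endloop
endfacet
facet normal -0.818 0.331 -0.471
outer loop
vertex -0.466 4.496 2.235
vertex -0.486 3.835 1.806
vertex -0.869 3.87 2.495
endloop
endfacet
facet normal -0.786 0.587 0.193
outer loop
vertex -0.466 4.496 2.235
vertex -0.869 3.87 2.495
vertex -0.431 4.292 2.996
endloop
endfacet
facet normal 0.784 0.567 -0.254
outer loop
vertex 0.189 4.235 1.882
vertex 0.223 4.518 2.618
vertex 0.629 3.87 2.425
endloop
endfacet
facet normal 0.222 0.618 0.754
outer loop
vertex 0.223 4.518 2.618
vertex -0.431 4.292 2.996
vertex 0.246 3.905 3.114
endloop
endfacet
facet normal -0.766 0.032 0.642
outer loop
vertex -0.431 4.292 2.996
vertex -0.869 3.87 2.495
vertex -0.429 3.505 3.038
endloop
endfacet
facet normal -0.816 -0.382 -0.434
outer loop
vertex -0.869 3.87 2.495
vertex -0.486 3.835 1.806
vertex -0.463 3.222 2.302
endloop
endfacet
facet normal 0.142 -0.052 -0.988
outer loop
vertex -0.486 3.835 1.806
vertex 0.189 4.235 1.882
vertex 0.191 3.448 1.924
endloop
endfacet
facet normal 0.818 -0.331 0.471
outer loop
vertex 0.226 3.244 2.685
vertex 0.629 3.87 2.425
vertex 0.246 3.905 3.114
endloop
endfacet
facet normal 0.225 -0.535 0.814
outer loop
vertex 0.226 3.244 2.685
vertex 0.246 3.905 3.114
vertex -0.429 3.505 3.038
endloop
endfacet
facet normal -0.171 -0.917 0.360
outer loop
vertex 0.226 3.244 2.685
vertex -0.429 3.505 3.038
vertex -0.463 3.222 2.302
endloop
endfacet
facet normal 0.176 -0.949 -0.262
outer loop
vertex 0.226 3.244 2.685
vertex -0.463 3.222 2.302
vertex 0.191 3.448 1.924
endloop
endfacet
facet normal 0.786 -0.587 -0.193
outer loop
vertex 0.226 3.244 2.685
vertex 0.191 3.448 1.924
vertex 0.629 3.87 2.425
endloop
endfacet
facet normal 0.816 0.382 0.434
outer loop
vertex 0.246 3.905 3.114
vertex 0.629 3.87 2.425
vertex 0.223 4.518 2.618
endloop
endfacet
facet normal -0.142 0.052 0.988
outer loop
vertex -0.429 3.505 3.038
vertex 0.246 3.905 3.114
vertex -0.431 4.292 2.996
endloop
endfacet
facet normal -0.784 -0.567 0.254
outer loop
vertex -0.463 3.222 2.302
vertex -0.429 3.505 3.038
vertex -0.869 3.87 2.495
endloop
endfacet
facet normal -0.222 -0.618 -0.754
outer loop
vertex 0.191 3.448 1.924
vertex -0.463 3.222 2.302
vertex -0.486 3.835 1.806
endloop
endfacet
facet normal 0.766 -0.032 -0.642
outer loop
vertex 0.629 3.87 2.425
vertex 0.191 3.448 1.924
vertex 0.189 4.235 1.882
endloop
endfacet

endsolid
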